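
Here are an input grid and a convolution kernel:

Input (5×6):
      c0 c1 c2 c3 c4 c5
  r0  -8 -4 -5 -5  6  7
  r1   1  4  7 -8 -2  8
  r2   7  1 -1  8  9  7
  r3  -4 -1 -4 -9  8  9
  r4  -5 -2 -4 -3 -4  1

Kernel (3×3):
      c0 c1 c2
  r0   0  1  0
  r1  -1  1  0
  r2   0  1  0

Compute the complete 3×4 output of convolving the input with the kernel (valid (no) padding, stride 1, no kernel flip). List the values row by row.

0 -3 -12 21
-3 1 -8 7
2 -8 0 22

Output[0,0]: The receptive field on the input at this output position is [-8 -4 -5 / 1 4 7 / 7 1 -1]. Elementwise product with the kernel and sum: -4·1 + 1·-1 + 4·1 + 1·1.
Output[0,1]: The receptive field on the input at this output position is [-4 -5 -5 / 4 7 -8 / 1 -1 8]. Elementwise product with the kernel and sum: -5·1 + 4·-1 + 7·1 + -1·1.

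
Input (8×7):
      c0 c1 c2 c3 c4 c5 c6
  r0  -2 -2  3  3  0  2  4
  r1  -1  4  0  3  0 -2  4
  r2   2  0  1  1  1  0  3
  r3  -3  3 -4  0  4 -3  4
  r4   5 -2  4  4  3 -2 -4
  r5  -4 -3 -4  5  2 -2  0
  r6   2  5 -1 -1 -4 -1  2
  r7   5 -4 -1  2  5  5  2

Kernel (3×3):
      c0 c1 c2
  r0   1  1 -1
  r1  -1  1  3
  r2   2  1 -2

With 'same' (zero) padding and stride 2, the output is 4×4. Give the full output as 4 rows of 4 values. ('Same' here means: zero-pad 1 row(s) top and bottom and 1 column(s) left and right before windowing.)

-17 16 13 2
-12 7 15 3
-5 -3 16 -5
29 -34 2 13

Output[0,0]: The receptive field on the zero-padded input at this output position is [0 0 0 / 0 -2 -2 / 0 -1 4]. Elementwise product with the kernel and sum: 0·1 + 0·1 + 0·-1 + 0·-1 + -2·1 + -2·3 + 0·2 + -1·1 + 4·-2.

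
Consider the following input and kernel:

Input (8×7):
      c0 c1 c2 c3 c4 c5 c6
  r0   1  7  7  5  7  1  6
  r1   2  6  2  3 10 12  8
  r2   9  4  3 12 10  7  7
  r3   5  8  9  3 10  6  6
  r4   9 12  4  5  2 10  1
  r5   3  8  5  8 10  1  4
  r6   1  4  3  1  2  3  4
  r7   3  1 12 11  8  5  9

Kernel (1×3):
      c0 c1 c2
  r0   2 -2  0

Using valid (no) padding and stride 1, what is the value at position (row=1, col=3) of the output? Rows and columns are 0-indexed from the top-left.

The receptive field on the input at this output position is [3 10 12]. Elementwise product with the kernel and sum: 3·2 + 10·-2.

-14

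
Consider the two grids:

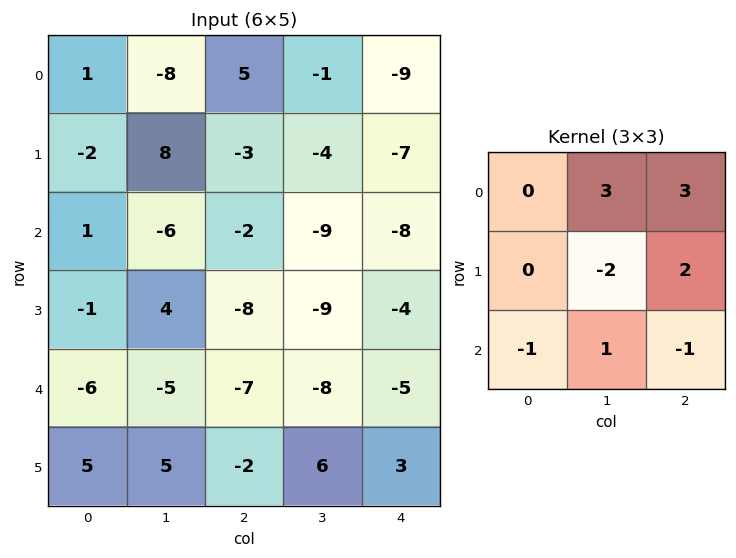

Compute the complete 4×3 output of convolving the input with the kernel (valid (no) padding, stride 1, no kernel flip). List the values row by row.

-36 23 -35
36 -38 -28
-40 -29 -37
-14 -66 -28

Output[0,0]: The receptive field on the input at this output position is [1 -8 5 / -2 8 -3 / 1 -6 -2]. Elementwise product with the kernel and sum: -8·3 + 5·3 + 8·-2 + -3·2 + 1·-1 + -6·1 + -2·-1.
Output[0,1]: The receptive field on the input at this output position is [-8 5 -1 / 8 -3 -4 / -6 -2 -9]. Elementwise product with the kernel and sum: 5·3 + -1·3 + -3·-2 + -4·2 + -6·-1 + -2·1 + -9·-1.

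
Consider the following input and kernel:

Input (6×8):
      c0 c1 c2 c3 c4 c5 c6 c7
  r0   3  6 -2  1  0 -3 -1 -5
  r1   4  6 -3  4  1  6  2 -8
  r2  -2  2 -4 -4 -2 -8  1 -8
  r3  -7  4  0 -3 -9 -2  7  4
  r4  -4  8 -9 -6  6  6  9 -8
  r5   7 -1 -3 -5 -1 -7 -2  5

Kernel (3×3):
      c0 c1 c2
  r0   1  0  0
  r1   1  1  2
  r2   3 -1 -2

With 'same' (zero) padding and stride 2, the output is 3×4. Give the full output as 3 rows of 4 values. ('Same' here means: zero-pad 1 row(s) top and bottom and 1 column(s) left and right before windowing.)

Output[0,0]: The receptive field on the zero-padded input at this output position is [0 0 0 / 0 3 6 / 0 4 6]. Elementwise product with the kernel and sum: 0·1 + 0·1 + 3·1 + 6·2 + 0·3 + 4·-1 + 6·-2.
Output[0,1]: The receptive field on the zero-padded input at this output position is [0 0 0 / 6 -2 1 / 6 -3 4]. Elementwise product with the kernel and sum: 0·1 + 6·1 + -2·1 + 1·2 + 6·3 + -3·-1 + 4·-2.

-1 19 -6 18
1 14 -14 -38
7 1 9 -32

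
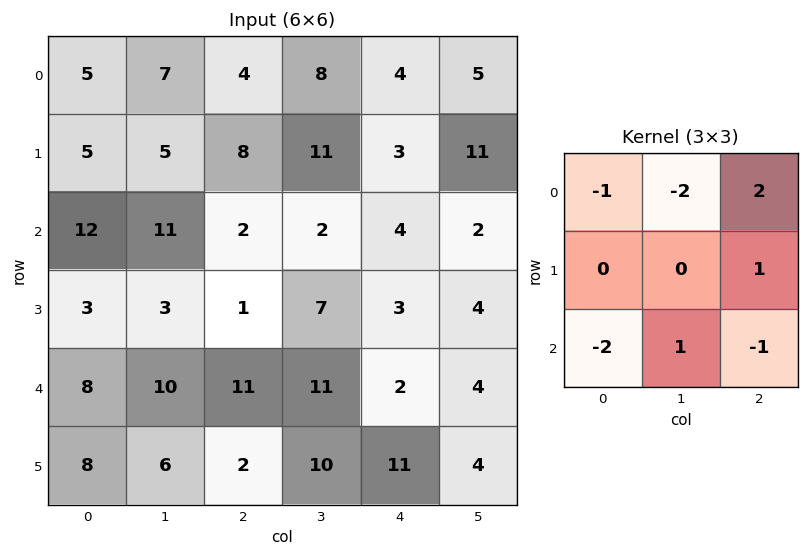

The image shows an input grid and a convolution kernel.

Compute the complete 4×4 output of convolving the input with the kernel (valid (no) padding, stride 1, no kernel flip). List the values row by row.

-18 -10 -15 3
-1 -9 -18 -8
-46 -24 -8 -26
-8 0 -12 -14

Output[0,0]: The receptive field on the input at this output position is [5 7 4 / 5 5 8 / 12 11 2]. Elementwise product with the kernel and sum: 5·-1 + 7·-2 + 4·2 + 8·1 + 12·-2 + 11·1 + 2·-1.
Output[0,1]: The receptive field on the input at this output position is [7 4 8 / 5 8 11 / 11 2 2]. Elementwise product with the kernel and sum: 7·-1 + 4·-2 + 8·2 + 11·1 + 11·-2 + 2·1 + 2·-1.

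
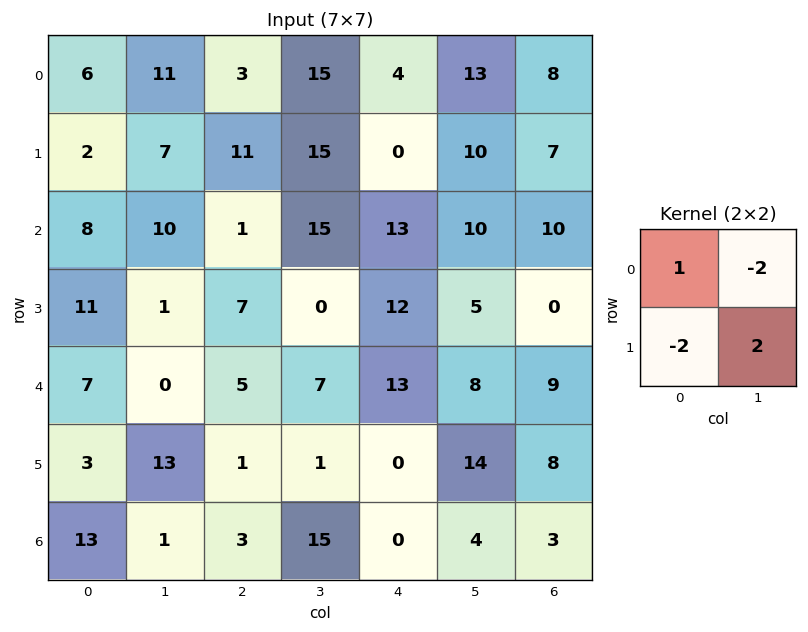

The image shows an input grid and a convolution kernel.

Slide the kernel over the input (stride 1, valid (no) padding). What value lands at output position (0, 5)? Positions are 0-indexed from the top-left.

The receptive field on the input at this output position is [13 8 / 10 7]. Elementwise product with the kernel and sum: 13·1 + 8·-2 + 10·-2 + 7·2.

-9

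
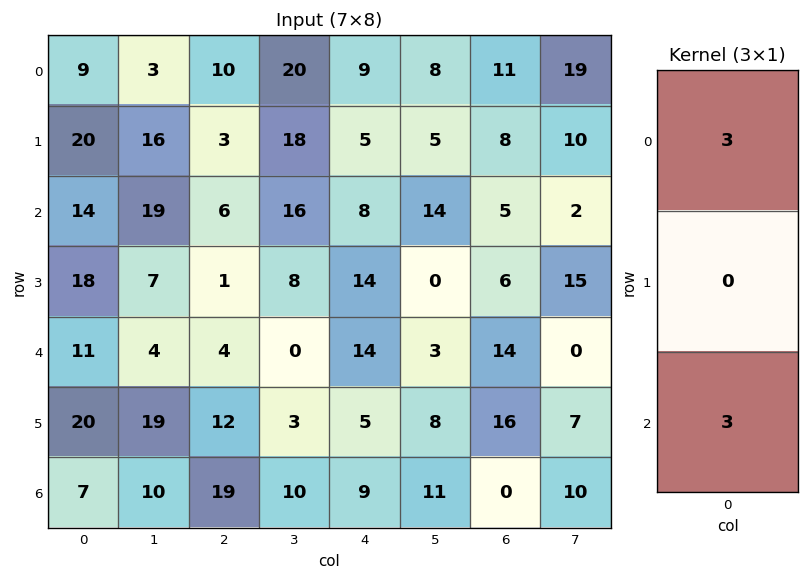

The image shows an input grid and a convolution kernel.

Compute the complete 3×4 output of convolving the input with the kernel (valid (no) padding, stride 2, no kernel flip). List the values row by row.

69 48 51 48
75 30 66 57
54 69 69 42

Output[0,0]: The receptive field on the input at this output position is [9 / 20 / 14]. Elementwise product with the kernel and sum: 9·3 + 14·3.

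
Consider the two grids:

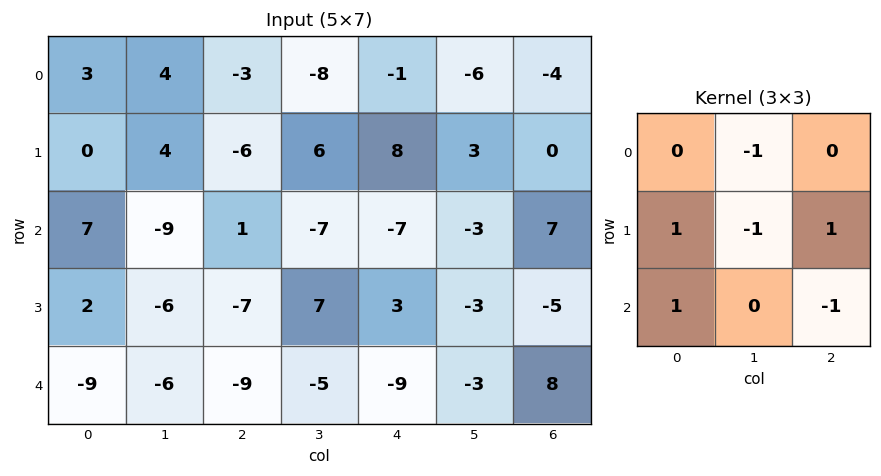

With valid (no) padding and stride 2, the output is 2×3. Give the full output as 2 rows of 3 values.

-8 12 -3
10 -4 -13

Output[0,0]: The receptive field on the input at this output position is [3 4 -3 / 0 4 -6 / 7 -9 1]. Elementwise product with the kernel and sum: 4·-1 + 0·1 + 4·-1 + -6·1 + 7·1 + 1·-1.
Output[0,1]: The receptive field on the input at this output position is [-3 -8 -1 / -6 6 8 / 1 -7 -7]. Elementwise product with the kernel and sum: -8·-1 + -6·1 + 6·-1 + 8·1 + 1·1 + -7·-1.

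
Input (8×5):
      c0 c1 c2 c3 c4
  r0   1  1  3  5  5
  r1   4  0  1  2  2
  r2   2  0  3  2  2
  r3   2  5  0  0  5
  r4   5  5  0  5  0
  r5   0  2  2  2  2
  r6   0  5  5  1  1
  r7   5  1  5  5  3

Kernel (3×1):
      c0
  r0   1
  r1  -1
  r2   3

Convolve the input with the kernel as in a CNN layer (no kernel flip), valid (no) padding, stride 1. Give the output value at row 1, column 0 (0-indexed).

8

The receptive field on the input at this output position is [4 / 2 / 2]. Elementwise product with the kernel and sum: 4·1 + 2·-1 + 2·3.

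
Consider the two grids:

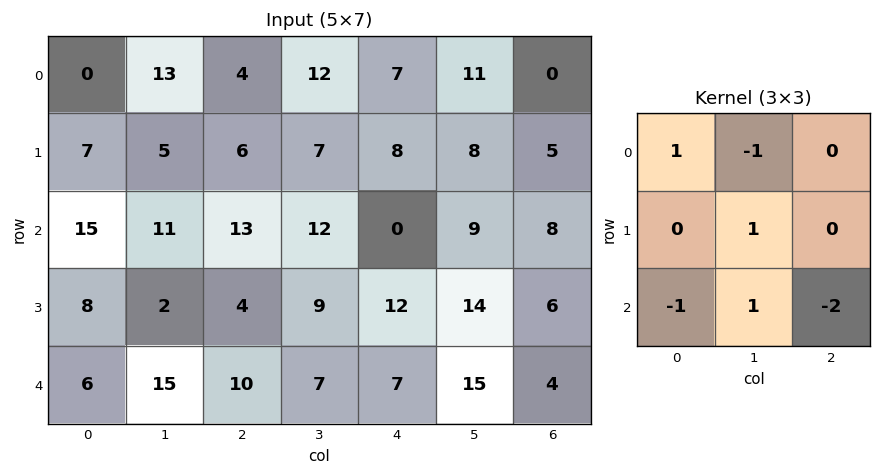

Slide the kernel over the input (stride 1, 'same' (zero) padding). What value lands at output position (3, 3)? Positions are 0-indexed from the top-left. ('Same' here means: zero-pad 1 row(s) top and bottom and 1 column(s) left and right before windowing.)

The receptive field on the zero-padded input at this output position is [13 12 0 / 4 9 12 / 10 7 7]. Elementwise product with the kernel and sum: 13·1 + 12·-1 + 9·1 + 10·-1 + 7·1 + 7·-2.

-7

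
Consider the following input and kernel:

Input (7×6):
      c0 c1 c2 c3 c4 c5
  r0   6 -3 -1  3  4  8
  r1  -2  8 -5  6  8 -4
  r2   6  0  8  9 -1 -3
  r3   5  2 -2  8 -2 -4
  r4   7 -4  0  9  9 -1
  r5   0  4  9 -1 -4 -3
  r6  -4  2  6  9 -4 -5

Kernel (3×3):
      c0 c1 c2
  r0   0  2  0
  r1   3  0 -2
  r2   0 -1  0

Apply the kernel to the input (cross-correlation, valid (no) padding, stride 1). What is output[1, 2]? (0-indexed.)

The receptive field on the input at this output position is [-5 6 8 / 8 9 -1 / -2 8 -2]. Elementwise product with the kernel and sum: 6·2 + 8·3 + -1·-2 + 8·-1.

30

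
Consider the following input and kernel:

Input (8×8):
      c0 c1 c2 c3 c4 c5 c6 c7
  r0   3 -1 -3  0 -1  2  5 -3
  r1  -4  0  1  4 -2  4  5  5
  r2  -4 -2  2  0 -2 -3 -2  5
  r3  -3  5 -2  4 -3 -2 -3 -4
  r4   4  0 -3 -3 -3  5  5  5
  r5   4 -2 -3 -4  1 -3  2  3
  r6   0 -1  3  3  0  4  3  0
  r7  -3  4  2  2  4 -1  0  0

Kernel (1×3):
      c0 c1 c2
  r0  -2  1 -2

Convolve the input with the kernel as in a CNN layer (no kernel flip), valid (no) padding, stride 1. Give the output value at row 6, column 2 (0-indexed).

The receptive field on the input at this output position is [3 3 0]. Elementwise product with the kernel and sum: 3·-2 + 3·1 + 0·-2.

-3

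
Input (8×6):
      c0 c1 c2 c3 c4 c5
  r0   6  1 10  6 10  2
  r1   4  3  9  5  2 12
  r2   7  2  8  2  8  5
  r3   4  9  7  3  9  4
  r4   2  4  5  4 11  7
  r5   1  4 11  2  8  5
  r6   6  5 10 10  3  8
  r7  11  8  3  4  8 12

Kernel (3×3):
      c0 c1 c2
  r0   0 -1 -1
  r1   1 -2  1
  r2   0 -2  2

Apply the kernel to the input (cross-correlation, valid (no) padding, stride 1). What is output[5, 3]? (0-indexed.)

7

The receptive field on the input at this output position is [2 8 5 / 10 3 8 / 4 8 12]. Elementwise product with the kernel and sum: 8·-1 + 5·-1 + 10·1 + 3·-2 + 8·1 + 8·-2 + 12·2.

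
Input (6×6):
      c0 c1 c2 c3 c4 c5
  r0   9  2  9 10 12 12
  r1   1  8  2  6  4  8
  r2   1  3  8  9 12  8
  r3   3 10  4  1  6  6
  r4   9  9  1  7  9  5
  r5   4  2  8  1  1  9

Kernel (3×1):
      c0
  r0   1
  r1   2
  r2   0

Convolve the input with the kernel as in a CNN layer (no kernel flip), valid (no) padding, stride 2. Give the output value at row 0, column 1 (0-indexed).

The receptive field on the input at this output position is [9 / 2 / 8]. Elementwise product with the kernel and sum: 9·1 + 2·2.

13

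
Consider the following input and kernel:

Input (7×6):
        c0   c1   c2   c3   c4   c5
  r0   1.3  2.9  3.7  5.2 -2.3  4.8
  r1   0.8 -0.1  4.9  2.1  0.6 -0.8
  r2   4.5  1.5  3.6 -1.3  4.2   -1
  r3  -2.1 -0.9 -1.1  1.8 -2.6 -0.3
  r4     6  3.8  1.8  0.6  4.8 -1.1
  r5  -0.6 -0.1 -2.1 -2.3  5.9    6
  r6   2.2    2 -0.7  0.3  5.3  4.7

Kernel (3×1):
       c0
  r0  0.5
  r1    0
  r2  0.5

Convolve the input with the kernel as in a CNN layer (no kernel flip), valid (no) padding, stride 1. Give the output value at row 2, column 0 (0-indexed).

The receptive field on the input at this output position is [4.5 / -2.1 / 6]. Elementwise product with the kernel and sum: 4.5·0.5 + 6·0.5.

5.25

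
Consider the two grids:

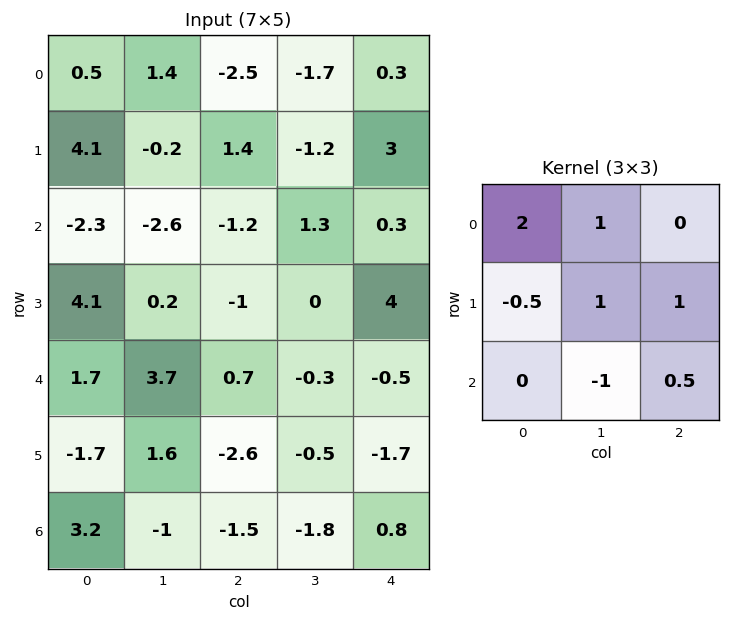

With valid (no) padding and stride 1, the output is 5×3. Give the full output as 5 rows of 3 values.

3.55 2.45 -6.75
4.65 3.4 5.8
-13.4 -8.35 3.45
9.05 0.3 -3.5
7.2 4.8 2.4

Output[0,0]: The receptive field on the input at this output position is [0.5 1.4 -2.5 / 4.1 -0.2 1.4 / -2.3 -2.6 -1.2]. Elementwise product with the kernel and sum: 0.5·2 + 1.4·1 + 4.1·-0.5 + -0.2·1 + 1.4·1 + -2.6·-1 + -1.2·0.5.
Output[0,1]: The receptive field on the input at this output position is [1.4 -2.5 -1.7 / -0.2 1.4 -1.2 / -2.6 -1.2 1.3]. Elementwise product with the kernel and sum: 1.4·2 + -2.5·1 + -0.2·-0.5 + 1.4·1 + -1.2·1 + -1.2·-1 + 1.3·0.5.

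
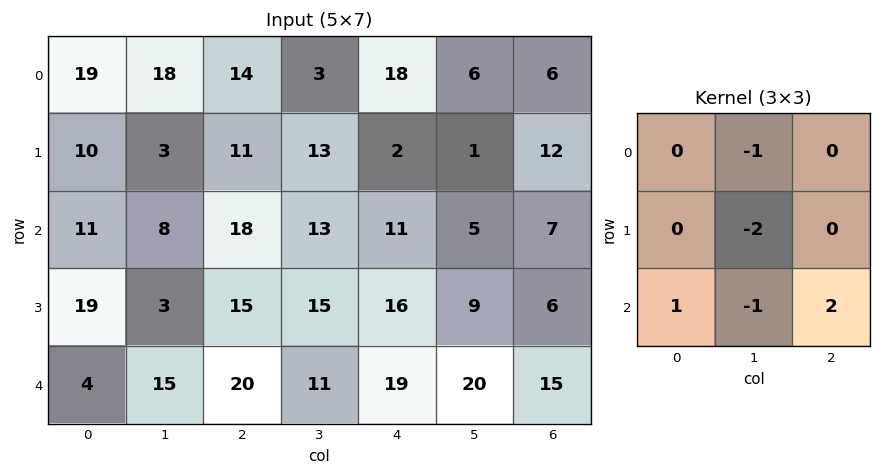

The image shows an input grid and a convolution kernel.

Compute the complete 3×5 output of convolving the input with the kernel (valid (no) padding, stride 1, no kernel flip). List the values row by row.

15 -20 -2 -10 12
27 -29 -7 -7 8
15 -31 4 -11 6

Output[0,0]: The receptive field on the input at this output position is [19 18 14 / 10 3 11 / 11 8 18]. Elementwise product with the kernel and sum: 18·-1 + 3·-2 + 11·1 + 8·-1 + 18·2.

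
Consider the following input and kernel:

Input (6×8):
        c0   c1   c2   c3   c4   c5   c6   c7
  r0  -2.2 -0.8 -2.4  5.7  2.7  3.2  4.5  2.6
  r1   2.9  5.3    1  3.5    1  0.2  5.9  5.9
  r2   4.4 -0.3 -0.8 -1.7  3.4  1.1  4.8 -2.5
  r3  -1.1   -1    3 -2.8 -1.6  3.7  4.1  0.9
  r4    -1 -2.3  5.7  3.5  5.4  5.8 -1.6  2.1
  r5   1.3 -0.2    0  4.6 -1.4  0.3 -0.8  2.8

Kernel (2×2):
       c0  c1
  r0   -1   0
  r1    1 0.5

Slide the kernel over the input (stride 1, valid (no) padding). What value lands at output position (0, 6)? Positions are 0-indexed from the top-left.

The receptive field on the input at this output position is [4.5 2.6 / 5.9 5.9]. Elementwise product with the kernel and sum: 4.5·-1 + 5.9·1 + 5.9·0.5.

4.35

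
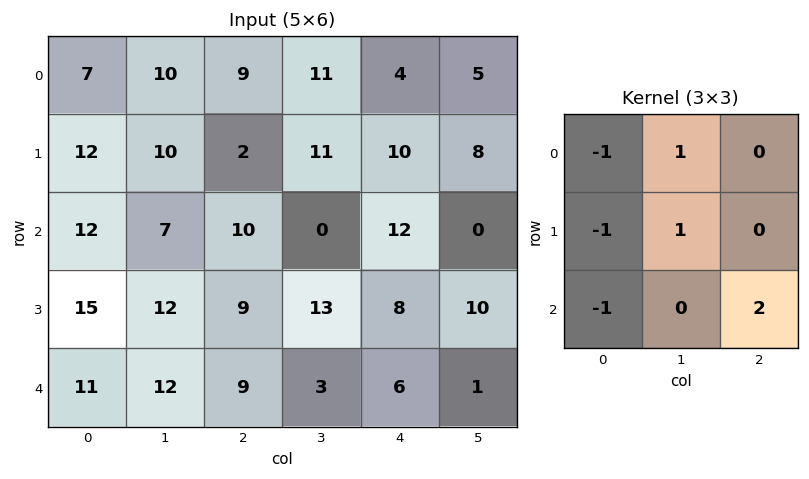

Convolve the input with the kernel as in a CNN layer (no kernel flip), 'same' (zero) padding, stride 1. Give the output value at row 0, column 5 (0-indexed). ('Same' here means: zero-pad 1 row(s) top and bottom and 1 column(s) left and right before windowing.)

-9

The receptive field on the zero-padded input at this output position is [0 0 0 / 4 5 0 / 10 8 0]. Elementwise product with the kernel and sum: 0·-1 + 0·1 + 4·-1 + 5·1 + 10·-1 + 0·2.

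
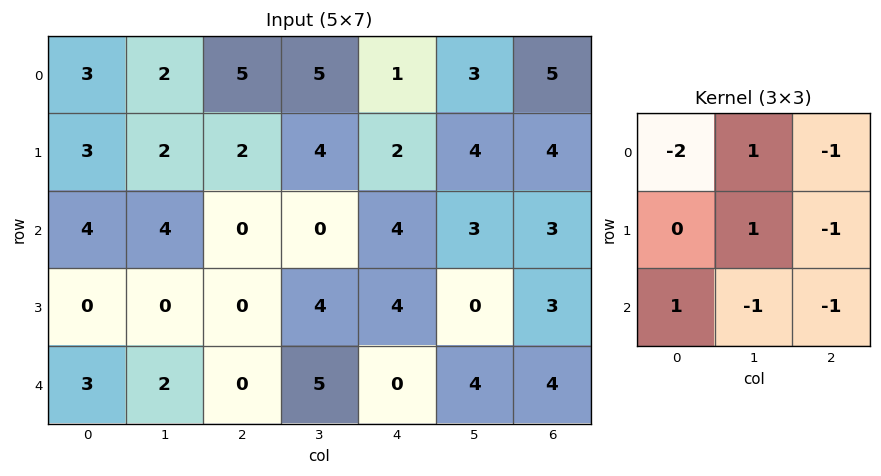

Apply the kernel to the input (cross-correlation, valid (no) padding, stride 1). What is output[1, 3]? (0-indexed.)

-9

The receptive field on the input at this output position is [4 2 4 / 0 4 3 / 4 4 0]. Elementwise product with the kernel and sum: 4·-2 + 2·1 + 4·-1 + 4·1 + 3·-1 + 4·1 + 4·-1 + 0·-1.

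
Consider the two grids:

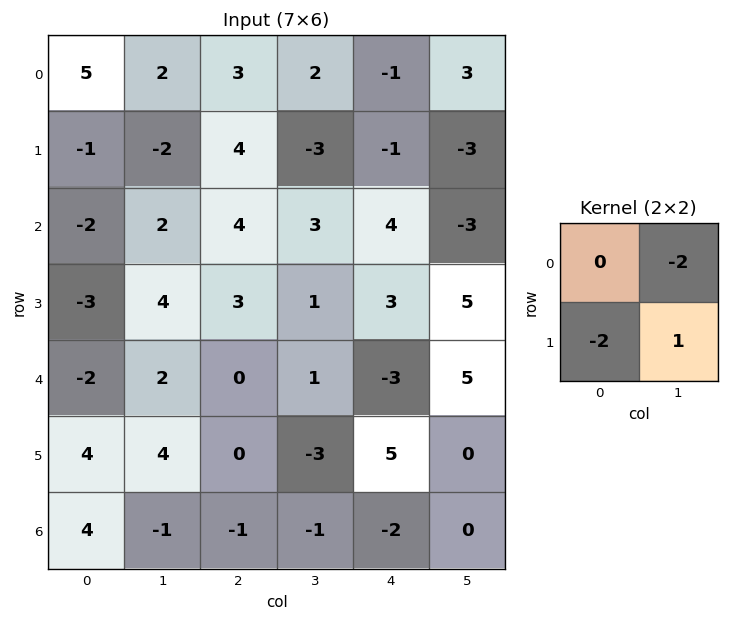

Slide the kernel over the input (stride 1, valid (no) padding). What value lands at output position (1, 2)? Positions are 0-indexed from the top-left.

The receptive field on the input at this output position is [4 -3 / 4 3]. Elementwise product with the kernel and sum: -3·-2 + 4·-2 + 3·1.

1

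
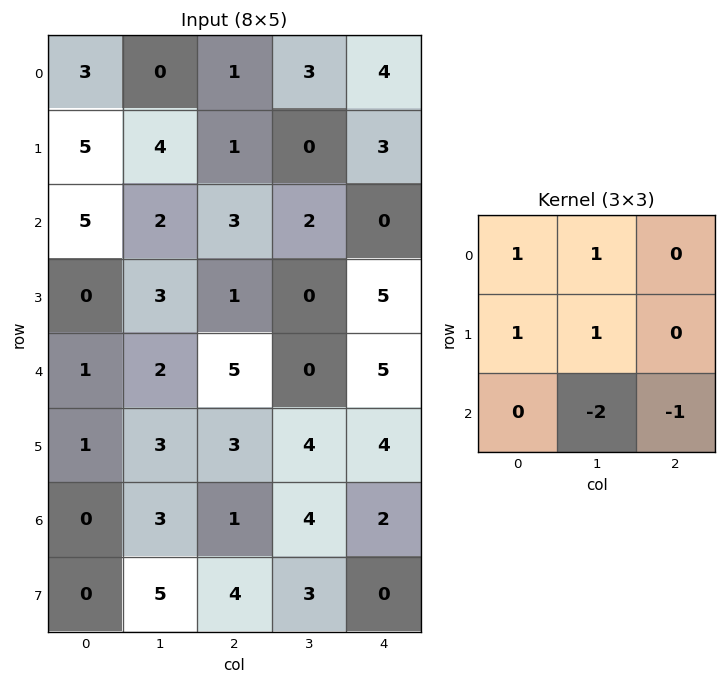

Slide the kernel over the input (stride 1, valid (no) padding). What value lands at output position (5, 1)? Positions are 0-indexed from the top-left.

The receptive field on the input at this output position is [3 3 4 / 3 1 4 / 5 4 3]. Elementwise product with the kernel and sum: 3·1 + 3·1 + 3·1 + 1·1 + 4·-2 + 3·-1.

-1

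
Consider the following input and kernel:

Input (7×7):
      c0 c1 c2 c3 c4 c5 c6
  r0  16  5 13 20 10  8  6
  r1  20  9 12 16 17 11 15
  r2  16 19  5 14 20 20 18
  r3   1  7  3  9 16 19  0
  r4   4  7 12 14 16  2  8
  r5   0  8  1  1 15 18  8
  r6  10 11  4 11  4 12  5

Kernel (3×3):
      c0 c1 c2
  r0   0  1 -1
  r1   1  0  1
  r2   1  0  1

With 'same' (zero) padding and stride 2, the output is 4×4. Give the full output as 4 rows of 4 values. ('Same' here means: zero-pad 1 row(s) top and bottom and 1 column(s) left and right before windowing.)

14 50 55 19
37 45 68 54
9 24 32 20
3 22 20 20

Output[0,0]: The receptive field on the zero-padded input at this output position is [0 0 0 / 0 16 5 / 0 20 9]. Elementwise product with the kernel and sum: 0·1 + 0·-1 + 0·1 + 5·1 + 0·1 + 9·1.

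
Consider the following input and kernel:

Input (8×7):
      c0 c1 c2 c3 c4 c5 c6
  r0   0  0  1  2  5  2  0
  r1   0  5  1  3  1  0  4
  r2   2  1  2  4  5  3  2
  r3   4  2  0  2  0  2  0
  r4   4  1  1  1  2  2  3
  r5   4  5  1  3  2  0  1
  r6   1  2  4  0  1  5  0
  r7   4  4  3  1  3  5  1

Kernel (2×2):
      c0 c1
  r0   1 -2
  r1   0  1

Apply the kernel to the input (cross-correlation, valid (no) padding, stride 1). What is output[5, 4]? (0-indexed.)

7

The receptive field on the input at this output position is [2 0 / 1 5]. Elementwise product with the kernel and sum: 2·1 + 0·-2 + 5·1.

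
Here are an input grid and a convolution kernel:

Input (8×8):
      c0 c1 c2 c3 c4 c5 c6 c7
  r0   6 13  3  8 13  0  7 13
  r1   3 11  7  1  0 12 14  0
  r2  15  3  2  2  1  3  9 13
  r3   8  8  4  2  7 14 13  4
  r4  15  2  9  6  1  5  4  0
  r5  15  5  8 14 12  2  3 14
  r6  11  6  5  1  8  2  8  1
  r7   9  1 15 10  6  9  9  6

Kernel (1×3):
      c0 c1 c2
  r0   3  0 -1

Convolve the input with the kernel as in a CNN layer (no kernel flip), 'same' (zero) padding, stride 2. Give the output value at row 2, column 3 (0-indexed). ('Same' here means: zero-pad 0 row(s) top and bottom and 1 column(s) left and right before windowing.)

The receptive field on the zero-padded input at this output position is [5 4 0]. Elementwise product with the kernel and sum: 5·3 + 0·-1.

15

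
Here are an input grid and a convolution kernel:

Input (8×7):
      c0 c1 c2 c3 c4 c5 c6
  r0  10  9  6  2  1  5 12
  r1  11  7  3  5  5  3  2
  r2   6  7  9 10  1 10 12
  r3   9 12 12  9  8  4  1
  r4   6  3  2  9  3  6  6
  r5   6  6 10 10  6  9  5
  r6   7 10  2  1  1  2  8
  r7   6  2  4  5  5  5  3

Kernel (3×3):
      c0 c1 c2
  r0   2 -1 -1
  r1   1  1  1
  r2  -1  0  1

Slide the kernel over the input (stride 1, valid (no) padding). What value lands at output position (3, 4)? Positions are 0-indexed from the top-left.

25

The receptive field on the input at this output position is [8 4 1 / 3 6 6 / 6 9 5]. Elementwise product with the kernel and sum: 8·2 + 4·-1 + 1·-1 + 3·1 + 6·1 + 6·1 + 6·-1 + 5·1.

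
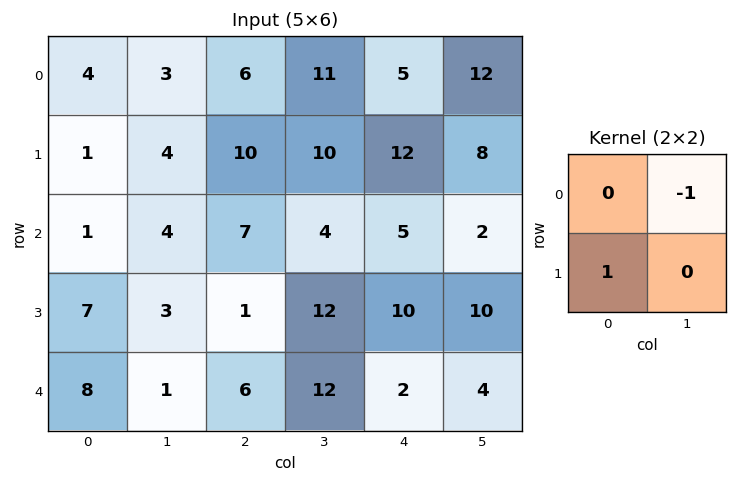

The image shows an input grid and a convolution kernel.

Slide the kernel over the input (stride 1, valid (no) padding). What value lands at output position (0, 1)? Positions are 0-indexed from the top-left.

-2

The receptive field on the input at this output position is [3 6 / 4 10]. Elementwise product with the kernel and sum: 6·-1 + 4·1.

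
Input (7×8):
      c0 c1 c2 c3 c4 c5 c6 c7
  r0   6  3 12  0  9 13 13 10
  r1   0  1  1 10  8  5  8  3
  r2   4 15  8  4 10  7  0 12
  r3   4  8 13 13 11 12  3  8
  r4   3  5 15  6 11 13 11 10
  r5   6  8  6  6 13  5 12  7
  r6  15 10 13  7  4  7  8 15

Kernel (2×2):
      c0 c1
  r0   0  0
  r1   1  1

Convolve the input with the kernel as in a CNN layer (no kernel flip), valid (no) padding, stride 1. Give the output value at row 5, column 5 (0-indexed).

15

The receptive field on the input at this output position is [5 12 / 7 8]. Elementwise product with the kernel and sum: 7·1 + 8·1.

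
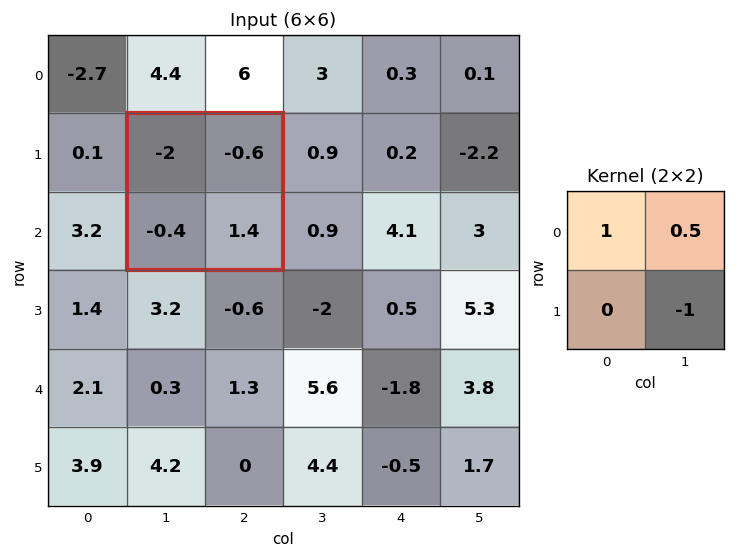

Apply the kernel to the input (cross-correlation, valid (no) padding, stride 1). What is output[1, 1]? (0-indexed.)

-3.7

The receptive field on the input at this output position is [-2 -0.6 / -0.4 1.4]. Elementwise product with the kernel and sum: -2·1 + -0.6·0.5 + 1.4·-1.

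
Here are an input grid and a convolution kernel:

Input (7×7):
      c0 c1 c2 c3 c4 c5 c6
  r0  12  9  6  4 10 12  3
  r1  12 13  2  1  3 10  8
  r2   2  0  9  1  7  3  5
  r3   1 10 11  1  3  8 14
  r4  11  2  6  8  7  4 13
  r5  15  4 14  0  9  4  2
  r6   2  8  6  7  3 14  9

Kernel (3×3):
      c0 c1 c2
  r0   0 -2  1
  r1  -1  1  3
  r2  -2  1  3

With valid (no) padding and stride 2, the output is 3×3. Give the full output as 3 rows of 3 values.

18 14 14
49 21 75
55 8 41

Output[0,0]: The receptive field on the input at this output position is [12 9 6 / 12 13 2 / 2 0 9]. Elementwise product with the kernel and sum: 9·-2 + 6·1 + 12·-1 + 13·1 + 2·3 + 2·-2 + 0·1 + 9·3.
Output[0,1]: The receptive field on the input at this output position is [6 4 10 / 2 1 3 / 9 1 7]. Elementwise product with the kernel and sum: 4·-2 + 10·1 + 2·-1 + 1·1 + 3·3 + 9·-2 + 1·1 + 7·3.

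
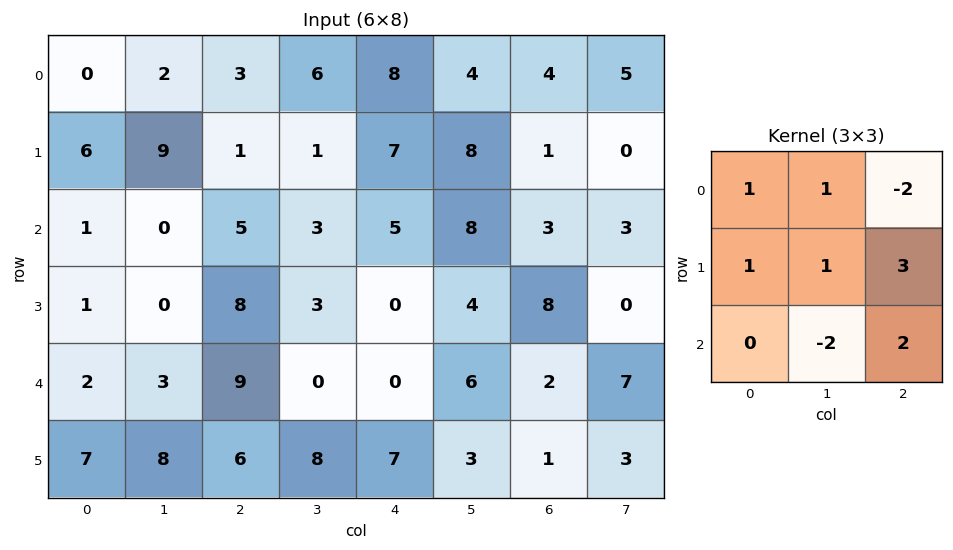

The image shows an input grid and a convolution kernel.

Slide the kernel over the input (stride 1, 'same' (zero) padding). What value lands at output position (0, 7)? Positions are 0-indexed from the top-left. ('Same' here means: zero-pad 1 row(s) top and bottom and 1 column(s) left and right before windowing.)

The receptive field on the zero-padded input at this output position is [0 0 0 / 4 5 0 / 1 0 0]. Elementwise product with the kernel and sum: 0·1 + 0·1 + 0·-2 + 4·1 + 5·1 + 0·3 + 0·-2 + 0·2.

9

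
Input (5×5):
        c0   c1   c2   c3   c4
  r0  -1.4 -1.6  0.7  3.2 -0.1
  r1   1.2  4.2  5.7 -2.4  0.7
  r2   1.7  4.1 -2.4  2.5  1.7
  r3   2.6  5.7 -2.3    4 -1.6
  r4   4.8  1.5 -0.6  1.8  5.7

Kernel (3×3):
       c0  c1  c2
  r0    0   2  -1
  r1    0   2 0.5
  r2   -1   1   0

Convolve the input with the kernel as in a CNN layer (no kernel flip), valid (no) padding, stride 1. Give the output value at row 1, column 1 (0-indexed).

2.25

The receptive field on the input at this output position is [4.2 5.7 -2.4 / 4.1 -2.4 2.5 / 5.7 -2.3 4]. Elementwise product with the kernel and sum: 5.7·2 + -2.4·-1 + -2.4·2 + 2.5·0.5 + 5.7·-1 + -2.3·1.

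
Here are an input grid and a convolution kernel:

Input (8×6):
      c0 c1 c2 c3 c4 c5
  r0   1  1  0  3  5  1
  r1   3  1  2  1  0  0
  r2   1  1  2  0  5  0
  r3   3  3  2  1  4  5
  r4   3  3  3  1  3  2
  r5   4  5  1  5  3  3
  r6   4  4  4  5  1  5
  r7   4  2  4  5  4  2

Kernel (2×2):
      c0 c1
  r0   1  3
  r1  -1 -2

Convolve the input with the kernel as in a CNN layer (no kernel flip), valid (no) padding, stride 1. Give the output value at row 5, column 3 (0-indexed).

7

The receptive field on the input at this output position is [5 3 / 5 1]. Elementwise product with the kernel and sum: 5·1 + 3·3 + 5·-1 + 1·-2.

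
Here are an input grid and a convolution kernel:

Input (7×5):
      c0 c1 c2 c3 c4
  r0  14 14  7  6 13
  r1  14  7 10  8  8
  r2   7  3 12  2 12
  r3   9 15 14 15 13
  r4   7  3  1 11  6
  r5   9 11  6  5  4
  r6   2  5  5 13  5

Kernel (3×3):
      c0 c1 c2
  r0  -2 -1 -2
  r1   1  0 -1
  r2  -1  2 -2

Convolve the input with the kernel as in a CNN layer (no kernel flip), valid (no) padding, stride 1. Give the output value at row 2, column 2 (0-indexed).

-40

The receptive field on the input at this output position is [12 2 12 / 14 15 13 / 1 11 6]. Elementwise product with the kernel and sum: 12·-2 + 2·-1 + 12·-2 + 14·1 + 13·-1 + 1·-1 + 11·2 + 6·-2.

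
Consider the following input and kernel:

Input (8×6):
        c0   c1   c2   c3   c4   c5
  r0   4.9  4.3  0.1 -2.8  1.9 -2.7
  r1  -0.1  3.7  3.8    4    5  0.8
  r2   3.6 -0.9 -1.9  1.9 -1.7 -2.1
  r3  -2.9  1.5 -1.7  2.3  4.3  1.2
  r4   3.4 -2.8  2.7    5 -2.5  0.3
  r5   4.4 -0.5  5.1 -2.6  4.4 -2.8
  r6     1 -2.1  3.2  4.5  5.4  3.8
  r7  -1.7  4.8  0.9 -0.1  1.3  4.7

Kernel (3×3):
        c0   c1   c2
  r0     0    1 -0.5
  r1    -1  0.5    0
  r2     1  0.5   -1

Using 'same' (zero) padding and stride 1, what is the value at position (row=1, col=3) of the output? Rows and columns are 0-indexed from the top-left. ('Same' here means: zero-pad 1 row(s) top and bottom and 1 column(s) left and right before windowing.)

The receptive field on the zero-padded input at this output position is [0.1 -2.8 1.9 / 3.8 4 5 / -1.9 1.9 -1.7]. Elementwise product with the kernel and sum: -2.8·1 + 1.9·-0.5 + 3.8·-1 + 4·0.5 + -1.9·1 + 1.9·0.5 + -1.7·-1.

-4.8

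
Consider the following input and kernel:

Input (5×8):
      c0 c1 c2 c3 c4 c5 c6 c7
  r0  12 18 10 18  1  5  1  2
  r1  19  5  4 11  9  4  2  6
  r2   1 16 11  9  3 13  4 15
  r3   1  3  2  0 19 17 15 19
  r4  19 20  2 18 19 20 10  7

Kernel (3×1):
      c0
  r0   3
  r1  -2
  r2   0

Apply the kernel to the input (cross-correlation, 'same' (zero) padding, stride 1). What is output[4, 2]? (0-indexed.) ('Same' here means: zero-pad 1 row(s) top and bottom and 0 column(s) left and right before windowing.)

2

The receptive field on the zero-padded input at this output position is [2 / 2 / 0]. Elementwise product with the kernel and sum: 2·3 + 2·-2.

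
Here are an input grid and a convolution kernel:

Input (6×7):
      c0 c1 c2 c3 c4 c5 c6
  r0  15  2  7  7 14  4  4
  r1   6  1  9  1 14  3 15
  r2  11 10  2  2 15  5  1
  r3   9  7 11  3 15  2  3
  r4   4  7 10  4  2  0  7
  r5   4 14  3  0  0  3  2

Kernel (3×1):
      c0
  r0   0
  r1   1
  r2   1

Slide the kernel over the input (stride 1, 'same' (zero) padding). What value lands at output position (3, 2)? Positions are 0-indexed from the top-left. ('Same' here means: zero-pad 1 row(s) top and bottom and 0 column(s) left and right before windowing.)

The receptive field on the zero-padded input at this output position is [2 / 11 / 10]. Elementwise product with the kernel and sum: 11·1 + 10·1.

21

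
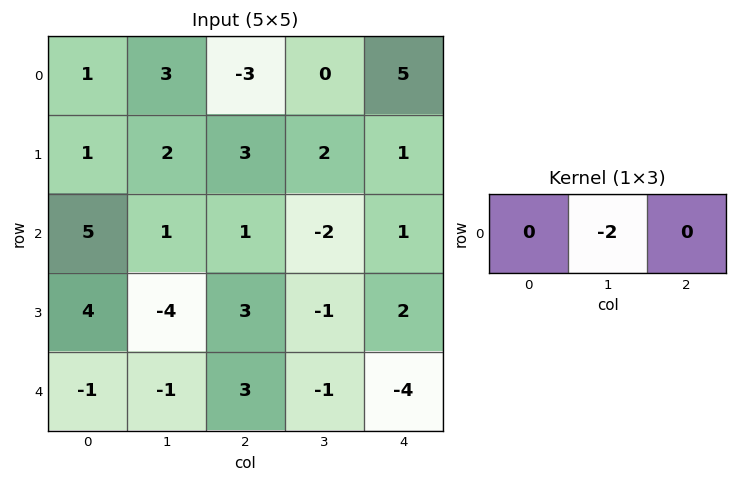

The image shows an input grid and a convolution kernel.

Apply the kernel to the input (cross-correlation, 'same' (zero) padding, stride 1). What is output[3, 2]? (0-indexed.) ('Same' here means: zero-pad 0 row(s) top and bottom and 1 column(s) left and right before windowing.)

-6

The receptive field on the zero-padded input at this output position is [-4 3 -1]. Elementwise product with the kernel and sum: 3·-2.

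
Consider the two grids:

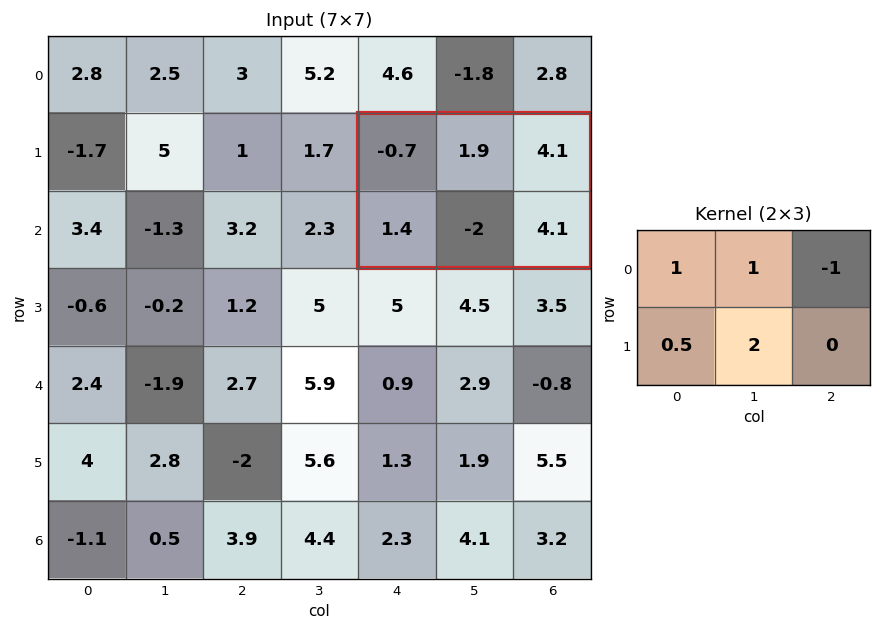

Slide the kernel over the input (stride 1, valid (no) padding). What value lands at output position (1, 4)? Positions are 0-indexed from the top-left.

-6.2

The receptive field on the input at this output position is [-0.7 1.9 4.1 / 1.4 -2 4.1]. Elementwise product with the kernel and sum: -0.7·1 + 1.9·1 + 4.1·-1 + 1.4·0.5 + -2·2.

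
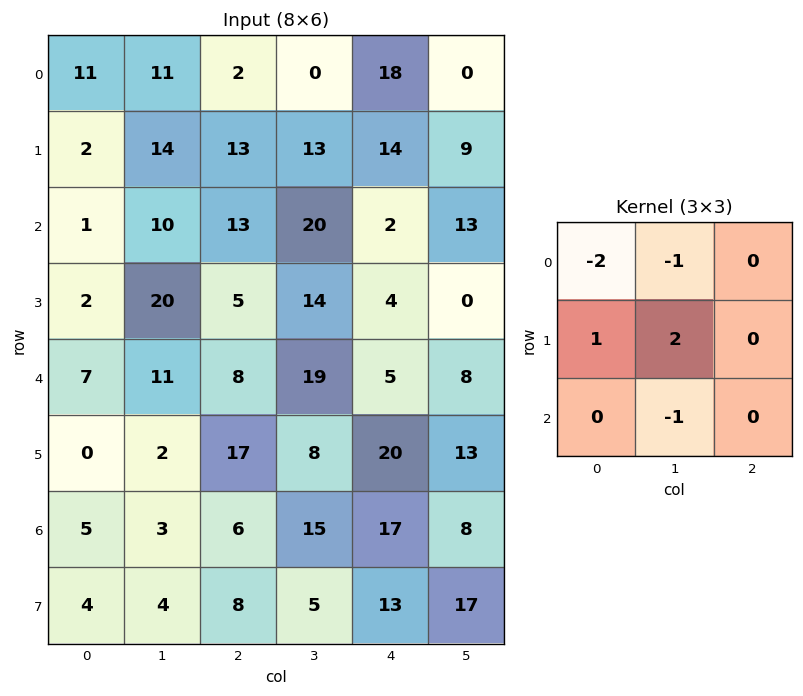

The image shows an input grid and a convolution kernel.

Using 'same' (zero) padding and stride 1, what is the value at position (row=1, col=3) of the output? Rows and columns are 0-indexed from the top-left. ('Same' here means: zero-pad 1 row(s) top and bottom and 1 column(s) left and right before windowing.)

The receptive field on the zero-padded input at this output position is [2 0 18 / 13 13 14 / 13 20 2]. Elementwise product with the kernel and sum: 2·-2 + 0·-1 + 13·1 + 13·2 + 20·-1.

15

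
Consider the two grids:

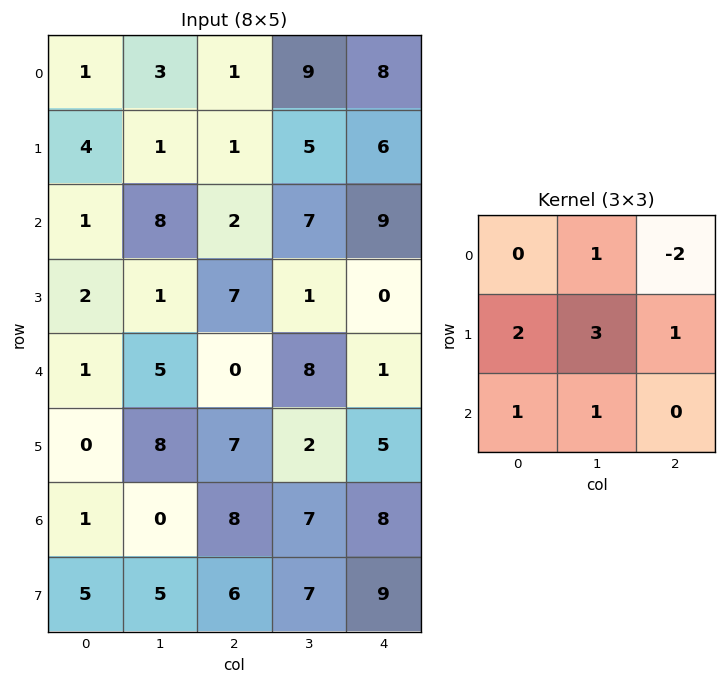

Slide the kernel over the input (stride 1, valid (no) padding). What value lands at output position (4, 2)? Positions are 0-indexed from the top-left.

The receptive field on the input at this output position is [0 8 1 / 7 2 5 / 8 7 8]. Elementwise product with the kernel and sum: 8·1 + 1·-2 + 7·2 + 2·3 + 5·1 + 8·1 + 7·1.

46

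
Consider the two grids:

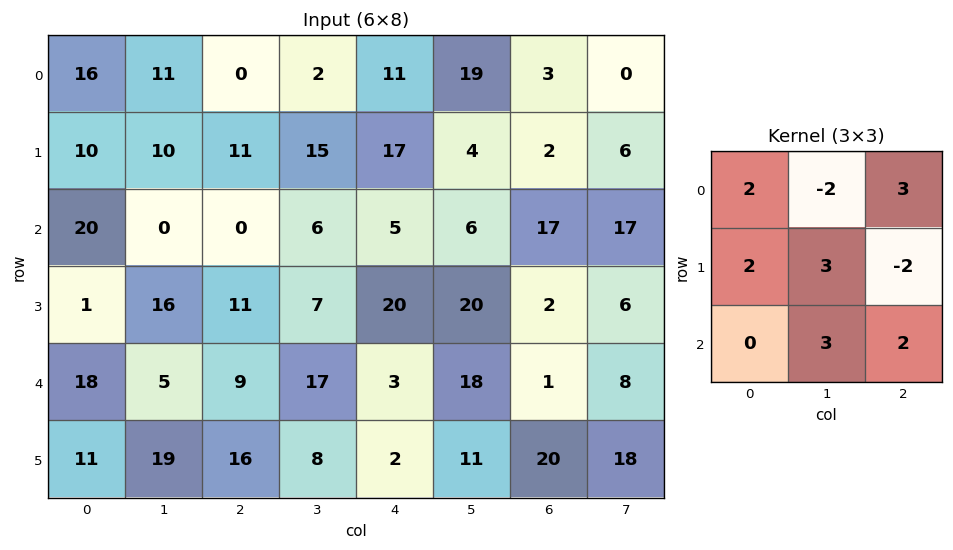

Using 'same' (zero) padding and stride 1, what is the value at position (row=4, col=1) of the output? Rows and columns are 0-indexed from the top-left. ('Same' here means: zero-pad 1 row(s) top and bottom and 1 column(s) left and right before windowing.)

125

The receptive field on the zero-padded input at this output position is [1 16 11 / 18 5 9 / 11 19 16]. Elementwise product with the kernel and sum: 1·2 + 16·-2 + 11·3 + 18·2 + 5·3 + 9·-2 + 19·3 + 16·2.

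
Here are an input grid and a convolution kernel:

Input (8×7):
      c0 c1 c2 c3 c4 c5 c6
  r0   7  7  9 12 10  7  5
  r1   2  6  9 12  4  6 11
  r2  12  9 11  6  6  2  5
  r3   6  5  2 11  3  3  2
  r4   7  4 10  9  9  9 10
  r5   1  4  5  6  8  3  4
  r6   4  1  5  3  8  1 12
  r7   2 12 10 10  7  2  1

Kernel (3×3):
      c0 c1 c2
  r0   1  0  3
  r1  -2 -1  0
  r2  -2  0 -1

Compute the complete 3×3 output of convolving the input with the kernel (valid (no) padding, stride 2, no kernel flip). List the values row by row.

Output[0,0]: The receptive field on the input at this output position is [7 7 9 / 2 6 9 / 12 9 11]. Elementwise product with the kernel and sum: 7·1 + 9·3 + 2·-2 + 6·-1 + 12·-2 + 11·-1.
Output[0,1]: The receptive field on the input at this output position is [9 12 10 / 9 12 4 / 11 6 6]. Elementwise product with the kernel and sum: 9·1 + 10·3 + 9·-2 + 12·-1 + 11·-2 + 6·-1.

-11 -19 -6
4 -15 -16
18 3 -8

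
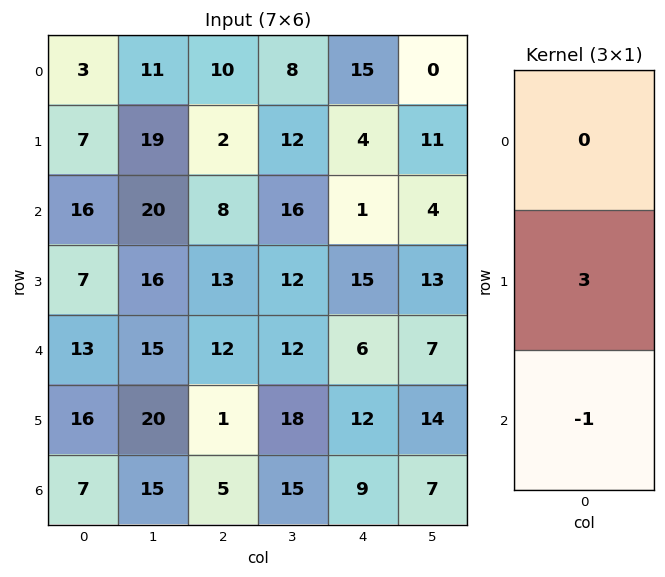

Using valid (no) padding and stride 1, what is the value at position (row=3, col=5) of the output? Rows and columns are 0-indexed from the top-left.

7

The receptive field on the input at this output position is [13 / 7 / 14]. Elementwise product with the kernel and sum: 7·3 + 14·-1.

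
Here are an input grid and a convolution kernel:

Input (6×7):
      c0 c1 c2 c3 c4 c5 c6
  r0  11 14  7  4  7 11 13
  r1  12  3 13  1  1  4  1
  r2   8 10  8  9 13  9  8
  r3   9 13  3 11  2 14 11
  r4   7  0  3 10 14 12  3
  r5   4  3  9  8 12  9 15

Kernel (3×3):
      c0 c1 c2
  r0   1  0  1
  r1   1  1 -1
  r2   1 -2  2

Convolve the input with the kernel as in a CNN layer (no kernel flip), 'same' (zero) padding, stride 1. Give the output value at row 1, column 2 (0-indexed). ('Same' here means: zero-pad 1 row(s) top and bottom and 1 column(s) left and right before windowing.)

45

The receptive field on the zero-padded input at this output position is [14 7 4 / 3 13 1 / 10 8 9]. Elementwise product with the kernel and sum: 14·1 + 4·1 + 3·1 + 13·1 + 1·-1 + 10·1 + 8·-2 + 9·2.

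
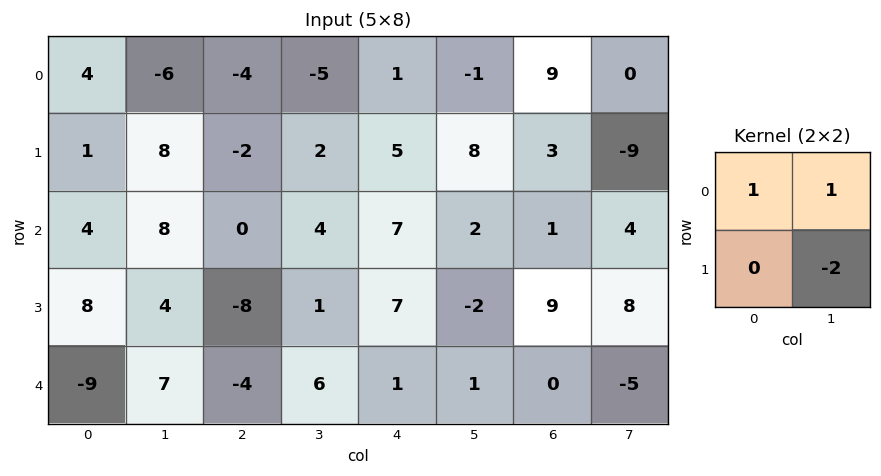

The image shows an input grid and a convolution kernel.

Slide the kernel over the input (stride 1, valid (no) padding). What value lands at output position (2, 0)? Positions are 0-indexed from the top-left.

The receptive field on the input at this output position is [4 8 / 8 4]. Elementwise product with the kernel and sum: 4·1 + 8·1 + 4·-2.

4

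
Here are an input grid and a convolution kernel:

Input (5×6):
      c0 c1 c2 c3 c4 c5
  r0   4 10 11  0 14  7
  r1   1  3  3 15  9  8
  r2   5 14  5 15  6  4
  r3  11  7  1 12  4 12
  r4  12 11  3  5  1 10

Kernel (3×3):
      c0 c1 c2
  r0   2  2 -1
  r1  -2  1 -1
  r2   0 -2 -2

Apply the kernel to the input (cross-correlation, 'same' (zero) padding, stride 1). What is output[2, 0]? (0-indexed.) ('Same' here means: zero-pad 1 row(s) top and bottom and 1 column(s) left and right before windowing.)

The receptive field on the zero-padded input at this output position is [0 1 3 / 0 5 14 / 0 11 7]. Elementwise product with the kernel and sum: 0·2 + 1·2 + 3·-1 + 0·-2 + 5·1 + 14·-1 + 11·-2 + 7·-2.

-46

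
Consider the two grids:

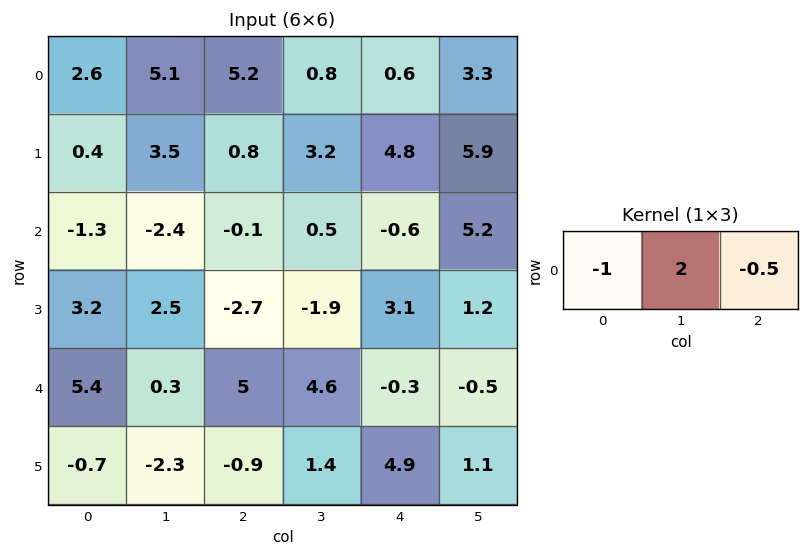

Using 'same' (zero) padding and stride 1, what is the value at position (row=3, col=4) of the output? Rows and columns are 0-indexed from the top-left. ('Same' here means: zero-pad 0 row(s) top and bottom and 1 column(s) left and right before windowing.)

7.5

The receptive field on the zero-padded input at this output position is [-1.9 3.1 1.2]. Elementwise product with the kernel and sum: -1.9·-1 + 3.1·2 + 1.2·-0.5.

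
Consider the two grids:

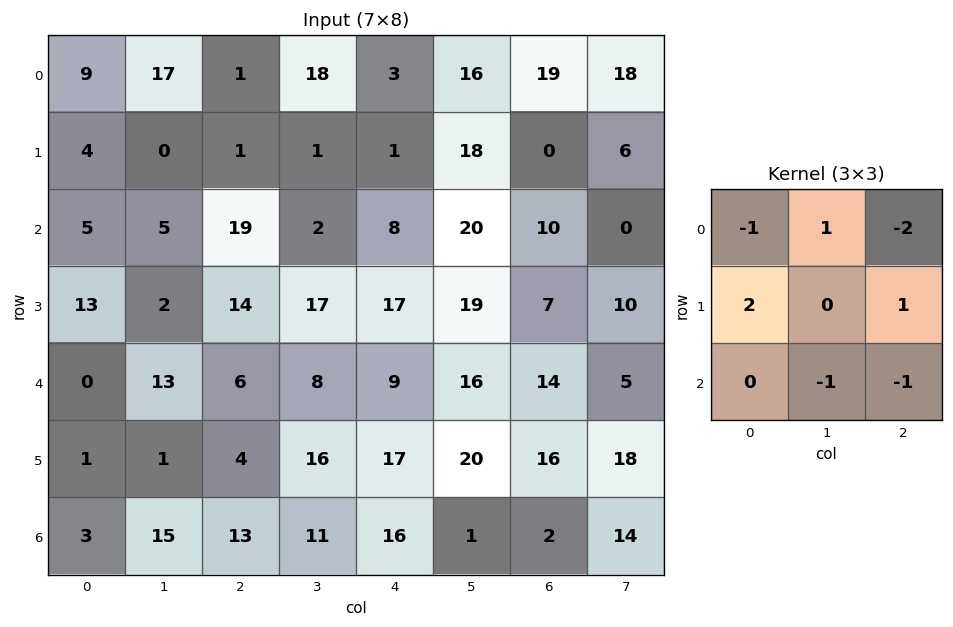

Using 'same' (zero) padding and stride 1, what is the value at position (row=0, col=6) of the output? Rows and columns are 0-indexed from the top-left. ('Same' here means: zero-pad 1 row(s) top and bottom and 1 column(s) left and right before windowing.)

44

The receptive field on the zero-padded input at this output position is [0 0 0 / 16 19 18 / 18 0 6]. Elementwise product with the kernel and sum: 0·-1 + 0·1 + 0·-2 + 16·2 + 18·1 + 0·-1 + 6·-1.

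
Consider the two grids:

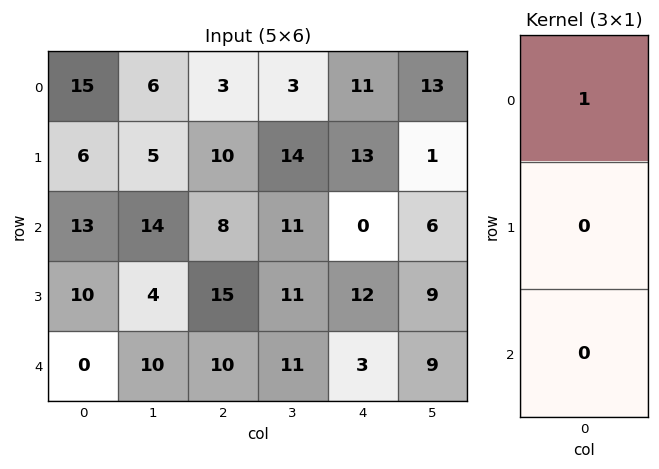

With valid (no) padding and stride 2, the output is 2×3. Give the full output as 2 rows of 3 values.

15 3 11
13 8 0

Output[0,0]: The receptive field on the input at this output position is [15 / 6 / 13]. Elementwise product with the kernel and sum: 15·1.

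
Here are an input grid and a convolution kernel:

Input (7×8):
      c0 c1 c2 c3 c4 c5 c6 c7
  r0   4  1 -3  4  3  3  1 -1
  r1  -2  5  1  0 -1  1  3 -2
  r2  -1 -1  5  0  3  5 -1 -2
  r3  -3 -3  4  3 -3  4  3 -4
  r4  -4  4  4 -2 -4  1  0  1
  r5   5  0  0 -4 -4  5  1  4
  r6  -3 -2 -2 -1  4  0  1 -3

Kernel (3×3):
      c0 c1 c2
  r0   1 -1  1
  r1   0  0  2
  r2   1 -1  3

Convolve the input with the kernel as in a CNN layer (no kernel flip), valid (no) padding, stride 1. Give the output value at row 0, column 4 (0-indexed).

The receptive field on the input at this output position is [3 3 1 / -1 1 3 / 3 5 -1]. Elementwise product with the kernel and sum: 3·1 + 3·-1 + 1·1 + 3·2 + 3·1 + 5·-1 + -1·3.

2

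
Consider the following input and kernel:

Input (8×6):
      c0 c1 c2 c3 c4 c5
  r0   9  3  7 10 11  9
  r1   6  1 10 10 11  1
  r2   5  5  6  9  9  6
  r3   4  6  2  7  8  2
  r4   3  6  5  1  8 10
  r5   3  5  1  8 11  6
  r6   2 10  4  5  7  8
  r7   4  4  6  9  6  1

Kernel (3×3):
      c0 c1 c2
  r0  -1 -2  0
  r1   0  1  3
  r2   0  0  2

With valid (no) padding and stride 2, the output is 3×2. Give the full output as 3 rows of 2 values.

28 34
7 23
1 48

Output[0,0]: The receptive field on the input at this output position is [9 3 7 / 6 1 10 / 5 5 6]. Elementwise product with the kernel and sum: 9·-1 + 3·-2 + 1·1 + 10·3 + 6·2.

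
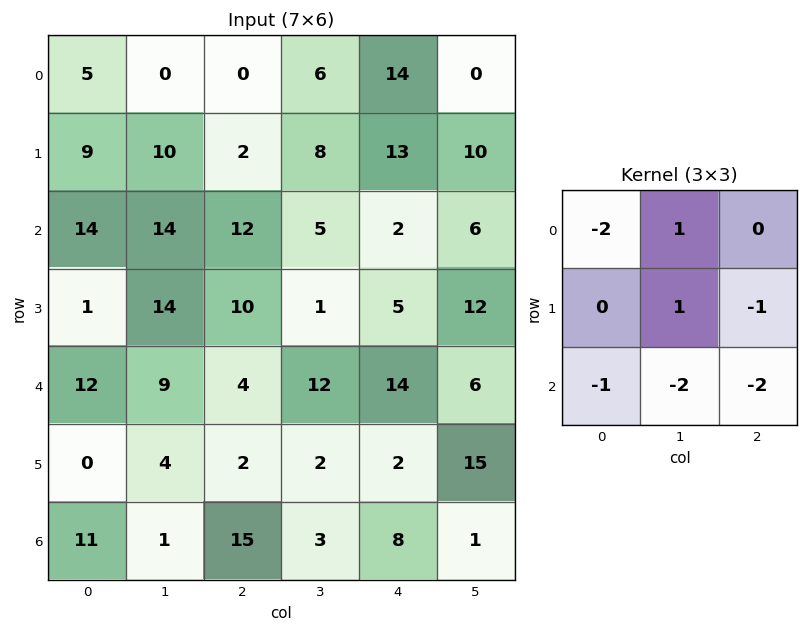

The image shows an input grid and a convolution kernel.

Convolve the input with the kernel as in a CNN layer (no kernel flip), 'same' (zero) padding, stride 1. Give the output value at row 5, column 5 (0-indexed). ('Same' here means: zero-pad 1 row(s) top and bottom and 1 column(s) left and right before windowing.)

The receptive field on the zero-padded input at this output position is [14 6 0 / 2 15 0 / 8 1 0]. Elementwise product with the kernel and sum: 14·-2 + 6·1 + 15·1 + 0·-1 + 8·-1 + 1·-2 + 0·-2.

-17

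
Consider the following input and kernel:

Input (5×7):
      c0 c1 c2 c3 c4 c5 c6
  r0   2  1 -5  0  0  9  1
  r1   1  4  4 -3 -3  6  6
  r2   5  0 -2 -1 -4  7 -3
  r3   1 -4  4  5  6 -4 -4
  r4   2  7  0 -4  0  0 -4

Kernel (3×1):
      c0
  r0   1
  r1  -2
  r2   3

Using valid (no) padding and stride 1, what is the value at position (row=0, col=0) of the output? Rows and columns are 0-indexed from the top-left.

The receptive field on the input at this output position is [2 / 1 / 5]. Elementwise product with the kernel and sum: 2·1 + 1·-2 + 5·3.

15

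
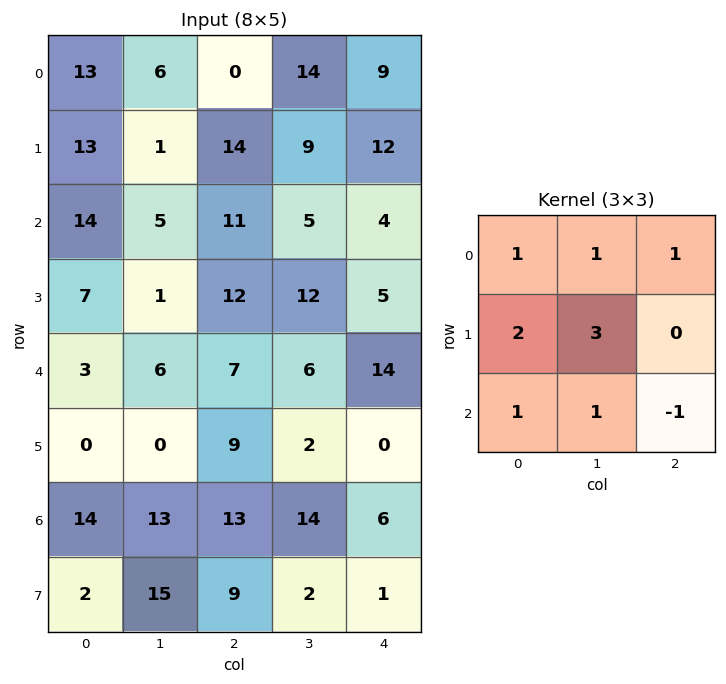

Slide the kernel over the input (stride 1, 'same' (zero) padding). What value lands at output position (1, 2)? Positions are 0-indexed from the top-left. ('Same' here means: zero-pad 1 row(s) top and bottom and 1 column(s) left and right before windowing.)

75

The receptive field on the zero-padded input at this output position is [6 0 14 / 1 14 9 / 5 11 5]. Elementwise product with the kernel and sum: 6·1 + 0·1 + 14·1 + 1·2 + 14·3 + 5·1 + 11·1 + 5·-1.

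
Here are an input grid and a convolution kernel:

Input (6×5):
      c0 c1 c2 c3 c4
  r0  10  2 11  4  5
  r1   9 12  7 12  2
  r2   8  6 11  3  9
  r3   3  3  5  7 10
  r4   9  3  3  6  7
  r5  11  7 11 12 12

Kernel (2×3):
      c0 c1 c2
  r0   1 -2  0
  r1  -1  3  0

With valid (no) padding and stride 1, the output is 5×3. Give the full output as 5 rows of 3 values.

33 -11 32
-5 25 -19
2 -4 21
-3 -1 6
13 23 16

Output[0,0]: The receptive field on the input at this output position is [10 2 11 / 9 12 7]. Elementwise product with the kernel and sum: 10·1 + 2·-2 + 9·-1 + 12·3.
Output[0,1]: The receptive field on the input at this output position is [2 11 4 / 12 7 12]. Elementwise product with the kernel and sum: 2·1 + 11·-2 + 12·-1 + 7·3.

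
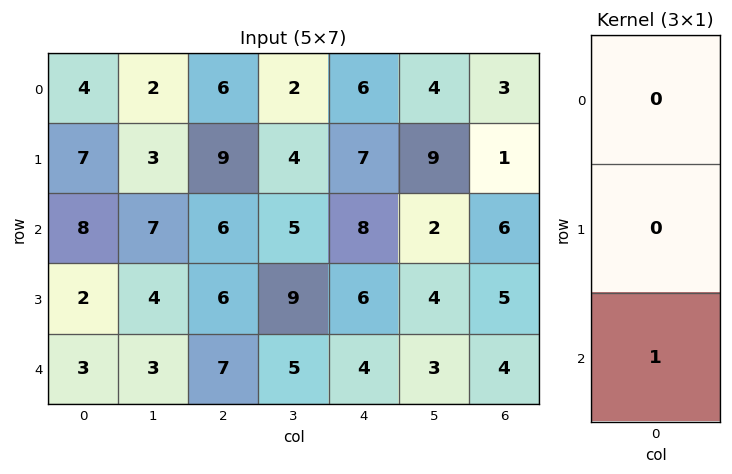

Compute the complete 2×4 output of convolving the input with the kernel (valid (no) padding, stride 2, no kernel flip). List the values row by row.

Output[0,0]: The receptive field on the input at this output position is [4 / 7 / 8]. Elementwise product with the kernel and sum: 8·1.

8 6 8 6
3 7 4 4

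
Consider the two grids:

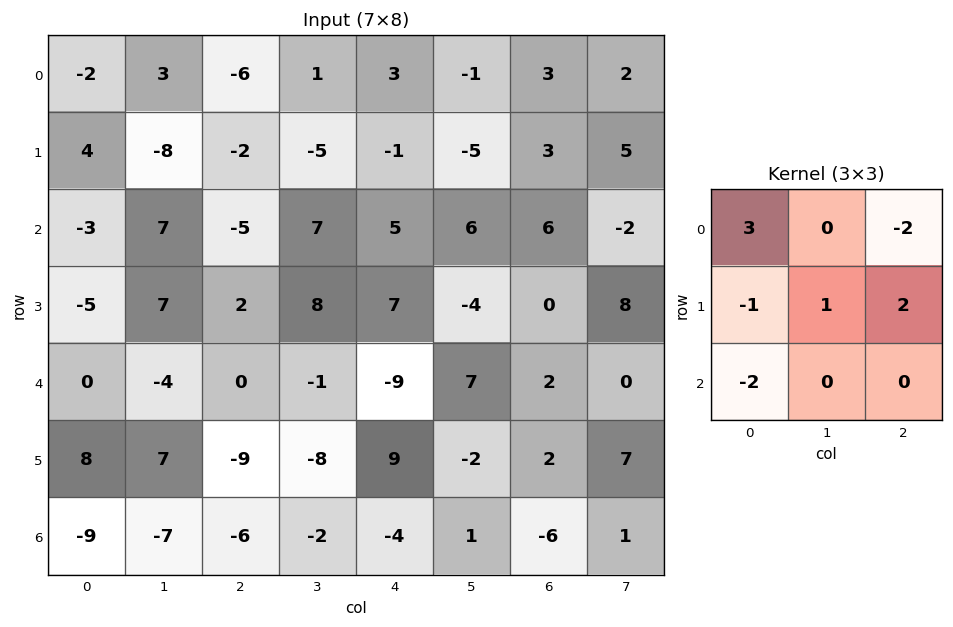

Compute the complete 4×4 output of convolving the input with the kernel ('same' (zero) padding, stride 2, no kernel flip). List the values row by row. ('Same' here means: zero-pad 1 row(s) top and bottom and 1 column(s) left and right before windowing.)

Output[0,0]: The receptive field on the zero-padded input at this output position is [0 0 0 / 0 -2 3 / 0 4 -8]. Elementwise product with the kernel and sum: 0·3 + 0·-2 + 0·-1 + -2·1 + 3·2 + 0·-2.
Output[0,1]: The receptive field on the zero-padded input at this output position is [0 0 0 / 3 -6 1 / -8 -2 -5]. Elementwise product with the kernel and sum: 0·3 + 0·-2 + 3·-1 + -6·1 + 1·2 + -8·-2.

4 9 10 18
27 -26 -11 -21
-22 -7 54 -29
-37 34 -20 -25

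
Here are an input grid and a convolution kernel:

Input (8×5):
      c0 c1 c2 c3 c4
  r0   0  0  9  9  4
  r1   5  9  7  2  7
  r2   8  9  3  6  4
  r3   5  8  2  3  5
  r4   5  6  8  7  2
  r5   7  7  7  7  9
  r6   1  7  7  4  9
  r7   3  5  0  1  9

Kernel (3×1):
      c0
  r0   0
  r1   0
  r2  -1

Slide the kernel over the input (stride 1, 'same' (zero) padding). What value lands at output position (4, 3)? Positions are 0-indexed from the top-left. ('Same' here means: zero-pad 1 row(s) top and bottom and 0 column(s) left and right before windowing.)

-7

The receptive field on the zero-padded input at this output position is [3 / 7 / 7]. Elementwise product with the kernel and sum: 7·-1.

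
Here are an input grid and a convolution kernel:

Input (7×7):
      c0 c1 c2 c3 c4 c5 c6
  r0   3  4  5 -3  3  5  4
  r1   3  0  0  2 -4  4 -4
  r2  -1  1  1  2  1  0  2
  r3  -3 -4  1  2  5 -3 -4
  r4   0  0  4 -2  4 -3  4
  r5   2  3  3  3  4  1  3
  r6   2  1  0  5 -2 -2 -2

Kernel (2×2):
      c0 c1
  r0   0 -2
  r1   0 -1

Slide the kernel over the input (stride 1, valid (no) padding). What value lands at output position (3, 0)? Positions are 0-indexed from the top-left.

8

The receptive field on the input at this output position is [-3 -4 / 0 0]. Elementwise product with the kernel and sum: -4·-2 + 0·-1.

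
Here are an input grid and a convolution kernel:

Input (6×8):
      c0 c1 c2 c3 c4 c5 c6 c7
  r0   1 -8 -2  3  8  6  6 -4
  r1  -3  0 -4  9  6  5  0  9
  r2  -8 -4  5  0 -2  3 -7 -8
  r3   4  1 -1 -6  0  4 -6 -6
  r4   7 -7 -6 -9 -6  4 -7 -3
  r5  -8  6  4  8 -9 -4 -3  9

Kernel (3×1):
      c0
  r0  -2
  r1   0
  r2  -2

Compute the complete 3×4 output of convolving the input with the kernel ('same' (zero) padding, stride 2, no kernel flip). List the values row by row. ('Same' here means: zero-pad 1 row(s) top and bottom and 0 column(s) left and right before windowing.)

6 8 -12 0
-2 10 -12 12
8 -6 18 18

Output[0,0]: The receptive field on the zero-padded input at this output position is [0 / 1 / -3]. Elementwise product with the kernel and sum: 0·-2 + -3·-2.
Output[0,1]: The receptive field on the zero-padded input at this output position is [0 / -2 / -4]. Elementwise product with the kernel and sum: 0·-2 + -4·-2.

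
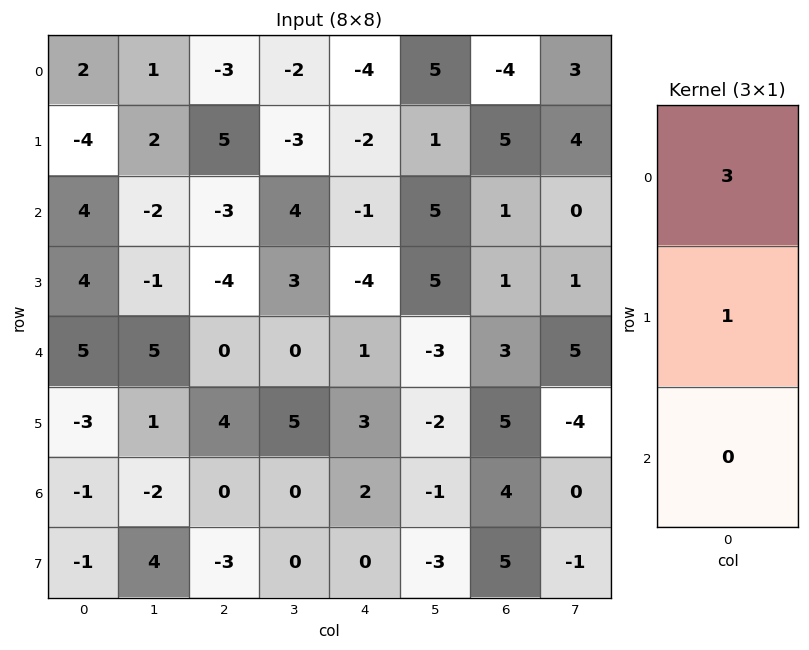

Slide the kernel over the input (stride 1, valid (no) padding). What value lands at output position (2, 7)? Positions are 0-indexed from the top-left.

The receptive field on the input at this output position is [0 / 1 / 5]. Elementwise product with the kernel and sum: 0·3 + 1·1.

1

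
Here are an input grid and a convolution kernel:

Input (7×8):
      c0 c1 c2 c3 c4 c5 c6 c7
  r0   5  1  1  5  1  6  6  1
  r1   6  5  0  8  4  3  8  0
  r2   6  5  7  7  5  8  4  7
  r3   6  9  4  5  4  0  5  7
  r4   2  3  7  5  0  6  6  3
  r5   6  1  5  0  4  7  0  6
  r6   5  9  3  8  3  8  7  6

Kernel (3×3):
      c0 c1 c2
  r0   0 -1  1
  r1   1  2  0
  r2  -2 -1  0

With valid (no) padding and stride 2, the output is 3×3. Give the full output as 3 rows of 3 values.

-1 -9 -8
19 -7 -6
-7 -14 4

Output[0,0]: The receptive field on the input at this output position is [5 1 1 / 6 5 0 / 6 5 7]. Elementwise product with the kernel and sum: 1·-1 + 1·1 + 6·1 + 5·2 + 6·-2 + 5·-1.
Output[0,1]: The receptive field on the input at this output position is [1 5 1 / 0 8 4 / 7 7 5]. Elementwise product with the kernel and sum: 5·-1 + 1·1 + 0·1 + 8·2 + 7·-2 + 7·-1.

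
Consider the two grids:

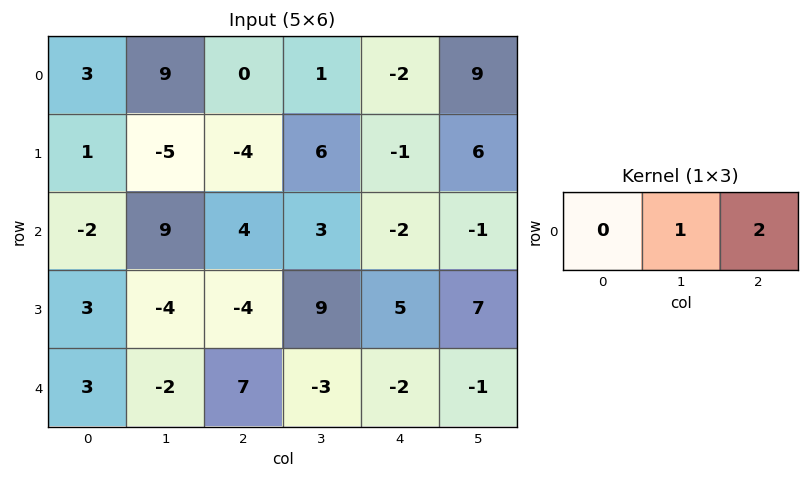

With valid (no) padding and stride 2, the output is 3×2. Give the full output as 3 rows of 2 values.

Output[0,0]: The receptive field on the input at this output position is [3 9 0]. Elementwise product with the kernel and sum: 9·1 + 0·2.

9 -3
17 -1
12 -7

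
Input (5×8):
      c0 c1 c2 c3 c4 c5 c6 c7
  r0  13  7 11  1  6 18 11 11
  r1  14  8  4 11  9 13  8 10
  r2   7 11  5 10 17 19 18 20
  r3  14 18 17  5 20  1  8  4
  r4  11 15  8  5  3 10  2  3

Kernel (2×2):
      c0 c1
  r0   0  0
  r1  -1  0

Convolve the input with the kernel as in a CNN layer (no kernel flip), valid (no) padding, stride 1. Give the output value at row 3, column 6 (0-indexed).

-2

The receptive field on the input at this output position is [8 4 / 2 3]. Elementwise product with the kernel and sum: 2·-1.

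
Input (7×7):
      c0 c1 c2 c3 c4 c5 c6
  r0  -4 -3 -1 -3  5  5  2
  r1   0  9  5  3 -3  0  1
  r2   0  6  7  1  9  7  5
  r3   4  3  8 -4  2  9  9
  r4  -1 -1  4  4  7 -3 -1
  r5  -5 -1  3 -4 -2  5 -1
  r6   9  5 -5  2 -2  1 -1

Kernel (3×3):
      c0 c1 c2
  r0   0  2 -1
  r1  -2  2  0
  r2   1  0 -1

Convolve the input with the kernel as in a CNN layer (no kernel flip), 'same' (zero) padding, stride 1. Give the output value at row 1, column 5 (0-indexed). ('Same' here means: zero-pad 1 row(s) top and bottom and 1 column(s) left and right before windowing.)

The receptive field on the zero-padded input at this output position is [5 5 2 / -3 0 1 / 9 7 5]. Elementwise product with the kernel and sum: 5·2 + 2·-1 + -3·-2 + 0·2 + 9·1 + 5·-1.

18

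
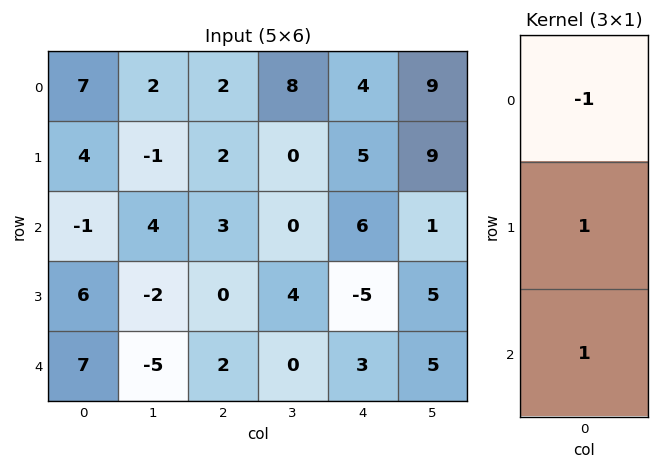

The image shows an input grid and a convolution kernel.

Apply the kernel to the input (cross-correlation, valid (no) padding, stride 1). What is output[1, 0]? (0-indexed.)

1

The receptive field on the input at this output position is [4 / -1 / 6]. Elementwise product with the kernel and sum: 4·-1 + -1·1 + 6·1.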